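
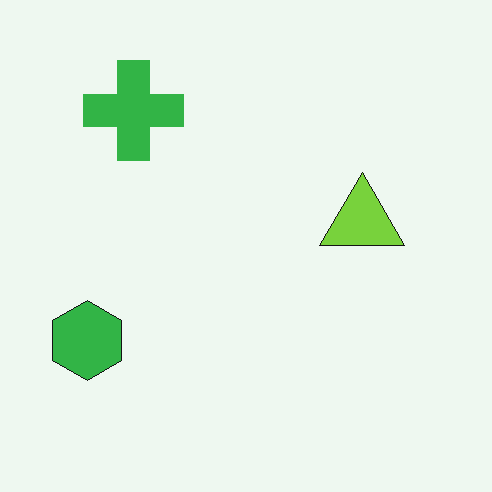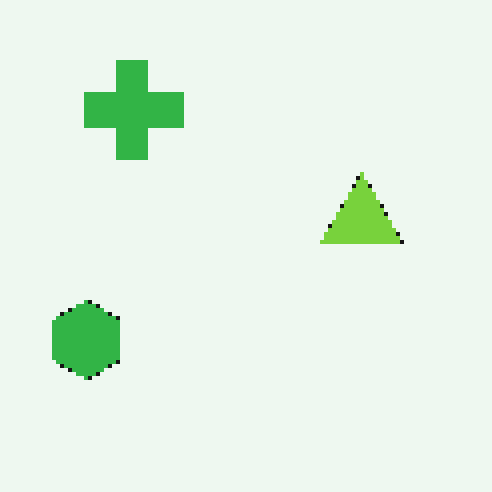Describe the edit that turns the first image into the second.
This is the original image mildly pixelated.

Shapes are reduced to large square blocks; fine edges and outlines are lost — a downscale-then-upscale (mosaic) effect.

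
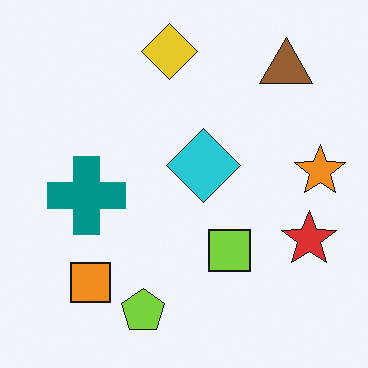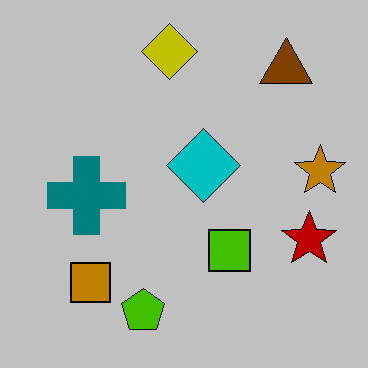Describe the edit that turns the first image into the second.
Aggressively posterized.

Each flat color has snapped to a coarser quantized level — most visibly, the near-white background has dropped to a flat grey.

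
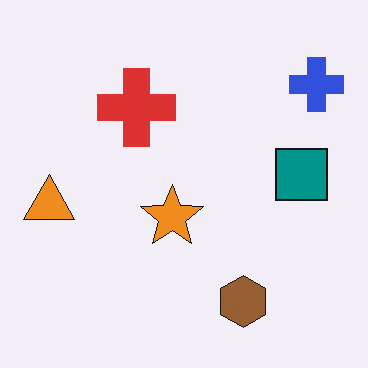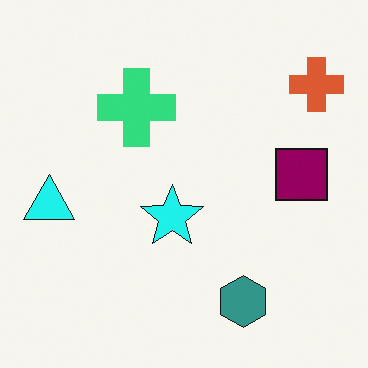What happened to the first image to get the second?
Hue-shifted noticeably.

Every shape's color has rotated by the same amount around the hue wheel — a uniform hue shift.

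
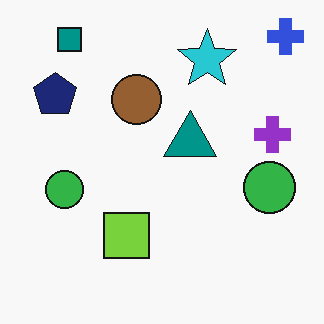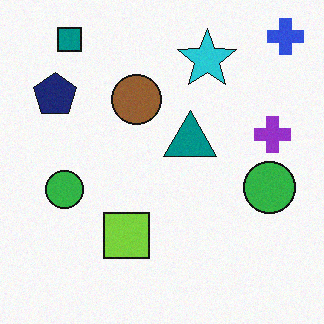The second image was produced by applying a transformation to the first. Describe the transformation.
The transformation is: degraded with a light layer of grain.

Random speckle covers the whole image, including the flat background.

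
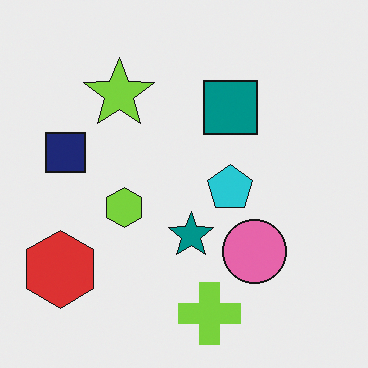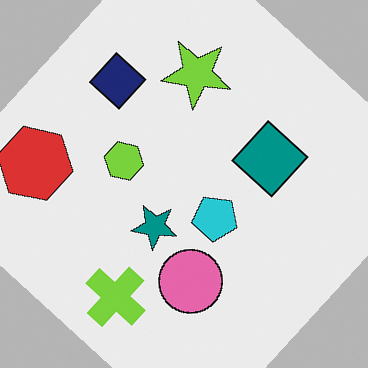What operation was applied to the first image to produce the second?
The transformation is: rotated clockwise by a large amount — several tens of degrees.

Every shape is tilted by the same angle and the image corners show triangular fill wedges — a whole-image rotation by a non-right angle.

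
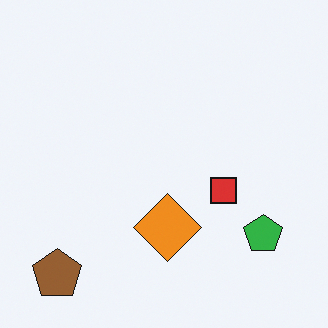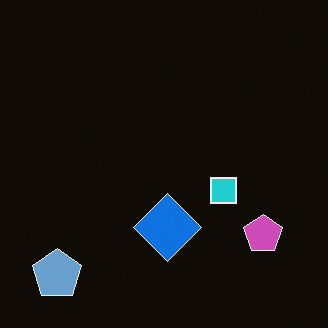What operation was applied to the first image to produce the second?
This is the original image color-inverted (negative).

The light background has become dark and every shape's color is its complement — a photographic negative.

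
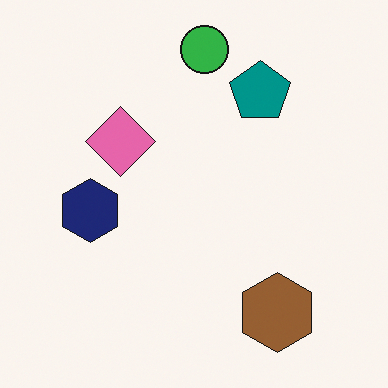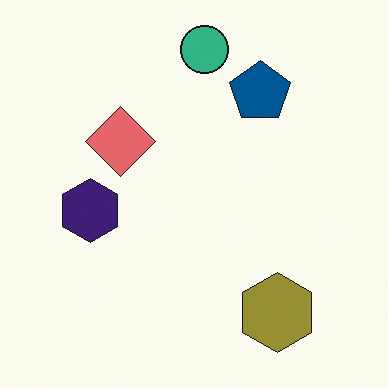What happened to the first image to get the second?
This is the original image hue-shifted by a small amount.

Every shape's color has rotated by the same amount around the hue wheel — a uniform hue shift.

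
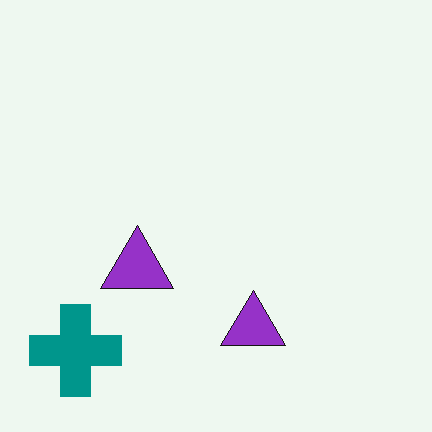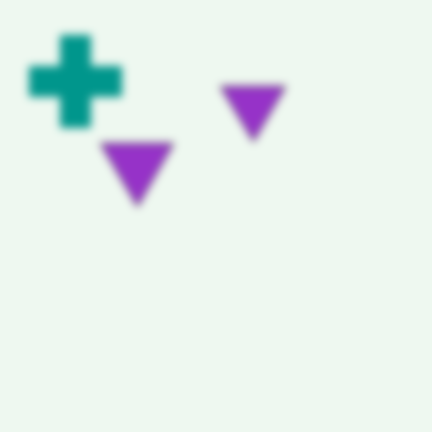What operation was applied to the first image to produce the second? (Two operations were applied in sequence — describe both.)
The transformation is: flipped vertically (top ↔ bottom), then moderately blurred.

The teal cross is in the bottom-left of the first image and the top-left of the second — shapes on opposite sides of the horizontal midline have swapped in a mirror flip. Shape edges and outlines are uniformly softened across the whole image.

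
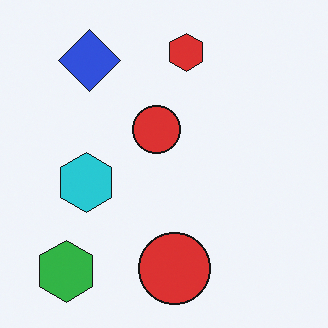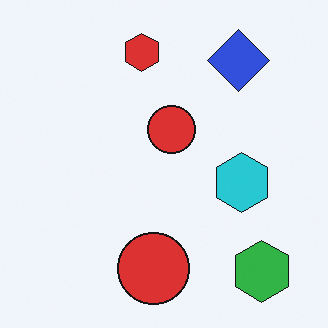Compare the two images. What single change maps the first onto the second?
Flipped horizontally (left ↔ right).

The green hexagon is in the bottom-left of the first image and the bottom-right of the second — shapes on opposite sides of the vertical midline have swapped in a mirror flip.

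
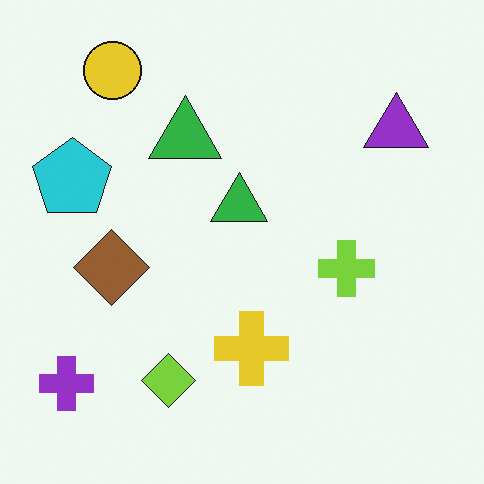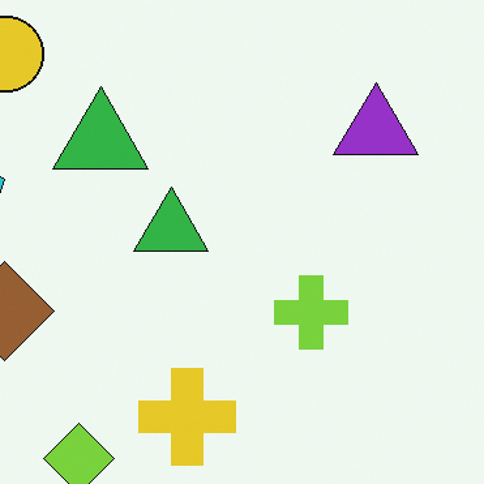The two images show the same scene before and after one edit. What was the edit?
The image was cropped slightly and scaled back up.

The visible shapes are larger and the field of view is narrower; shapes near the original edges may be partly or wholly outside the frame — a crop-and-rescale.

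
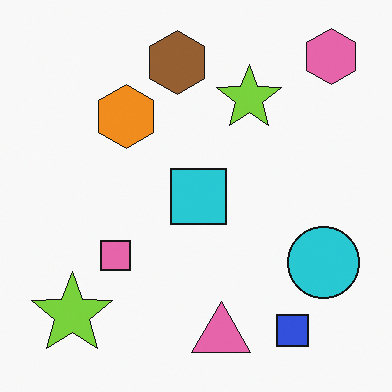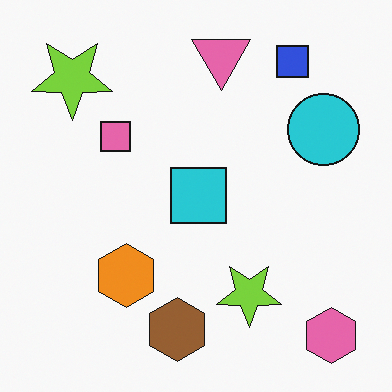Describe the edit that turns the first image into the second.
The second image is the first flipped vertically (top ↔ bottom).

The pink hexagon is in the top-right of the first image and the bottom-right of the second — shapes on opposite sides of the horizontal midline have swapped in a mirror flip.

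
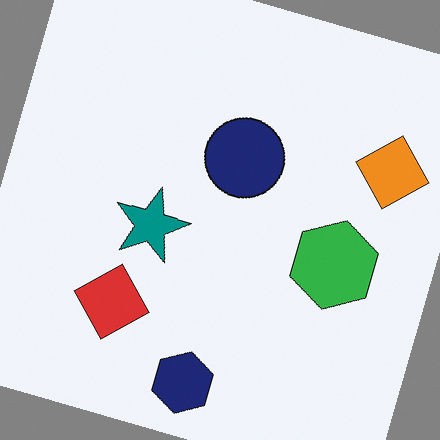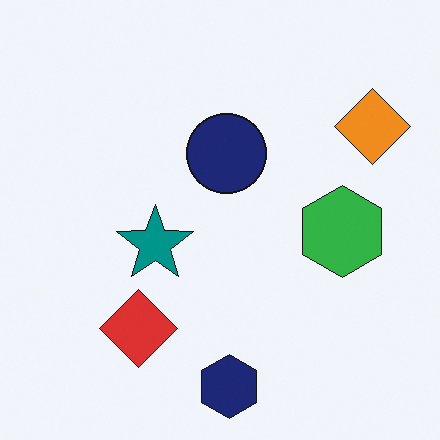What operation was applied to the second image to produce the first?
Rotated clockwise by a moderate amount.

Every shape is tilted by the same angle and the image corners show triangular fill wedges — a whole-image rotation by a non-right angle.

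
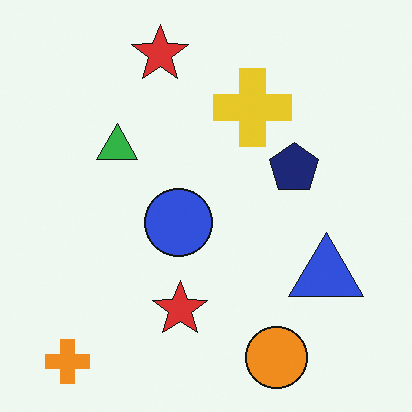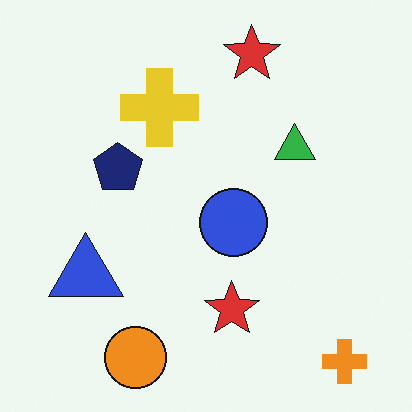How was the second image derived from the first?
The image was flipped horizontally (left ↔ right).

The orange cross is in the bottom-left of the first image and the bottom-right of the second — shapes on opposite sides of the vertical midline have swapped in a mirror flip.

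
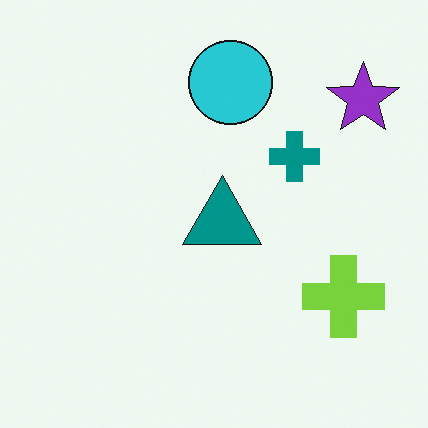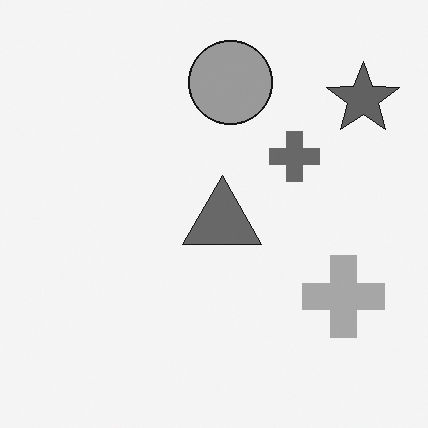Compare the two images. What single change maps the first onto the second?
It was converted to grayscale.

All color is removed — every shape is now a shade of grey.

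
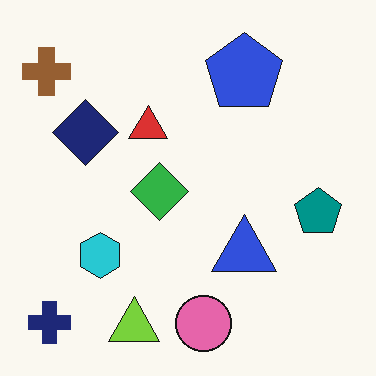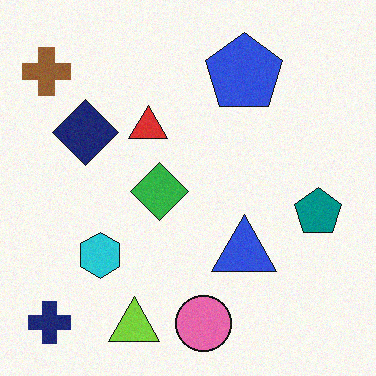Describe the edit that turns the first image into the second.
The transformation is: degraded with a light layer of grain.

Random speckle covers the whole image, including the flat background.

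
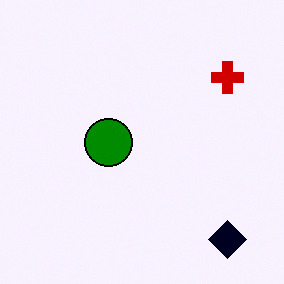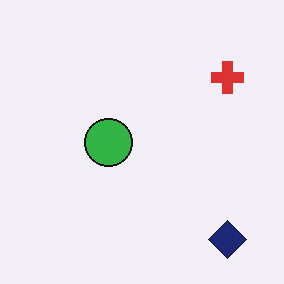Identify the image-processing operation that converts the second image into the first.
This is the original image boosted in contrast.

Tones are pushed away from mid-grey across the whole image — a global contrast change.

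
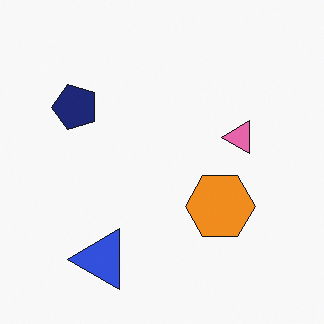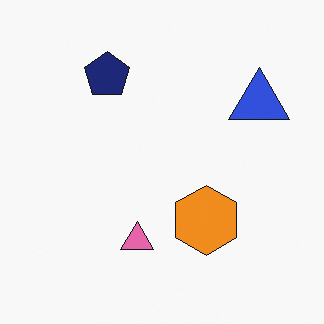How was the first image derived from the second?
This is the original image transposed (reflected across the top-left ↔ bottom-right diagonal).

Shapes have swapped their row and column positions — what was in the top-right is now in the bottom-left — a diagonal reflection.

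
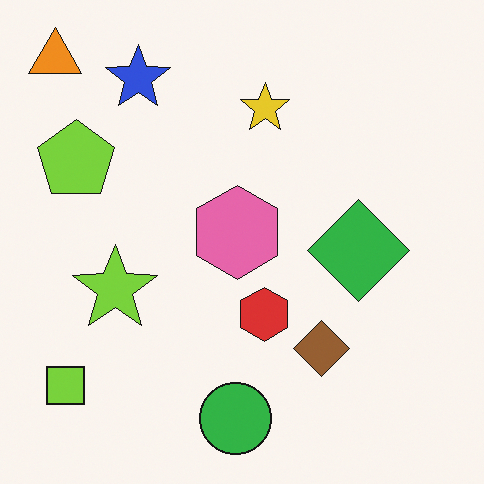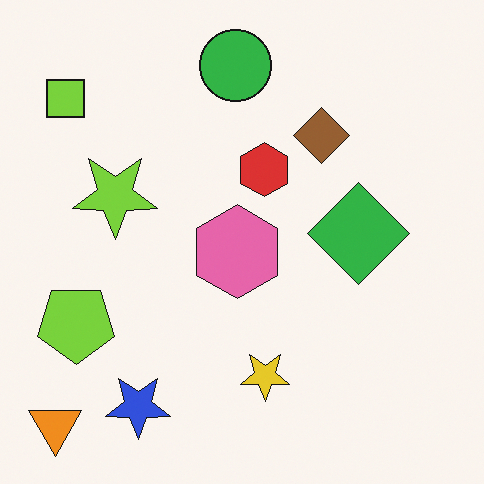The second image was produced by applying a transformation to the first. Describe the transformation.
This is the original image flipped vertically (top ↔ bottom).

The orange triangle is in the top-left of the first image and the bottom-left of the second — shapes on opposite sides of the horizontal midline have swapped in a mirror flip.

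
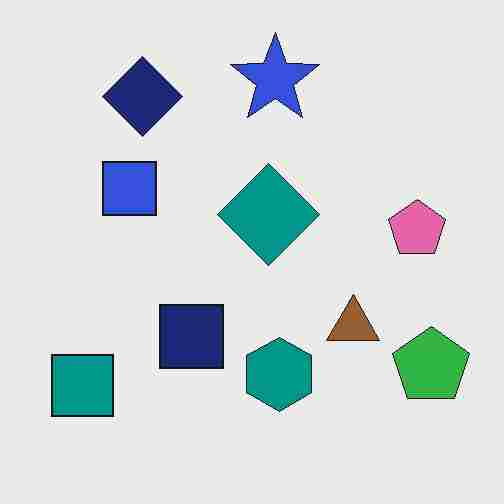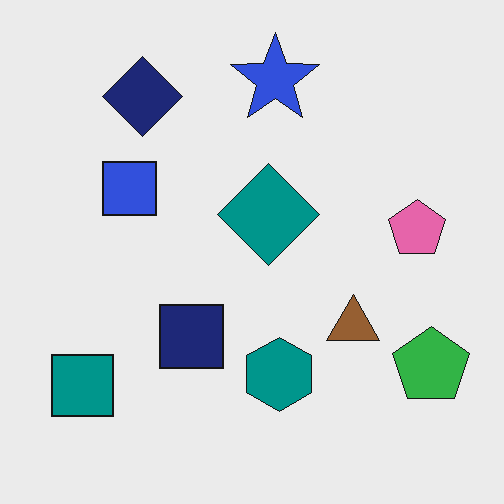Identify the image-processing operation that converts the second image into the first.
The first image is the second heavily JPEG-compressed with obvious blocking artifacts.

Blocky 8×8 compression artifacts appear around shape edges and the flat background shows ringing — characteristic JPEG degradation.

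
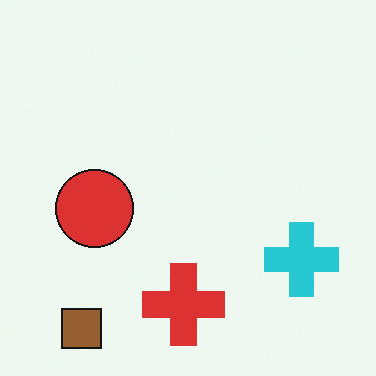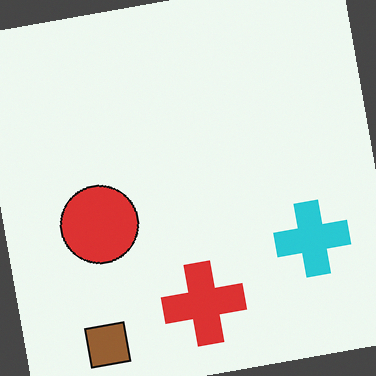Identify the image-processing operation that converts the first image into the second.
This is the original image rotated counter-clockwise by a small amount.

Every shape is tilted by the same angle and the image corners show triangular fill wedges — a whole-image rotation by a non-right angle.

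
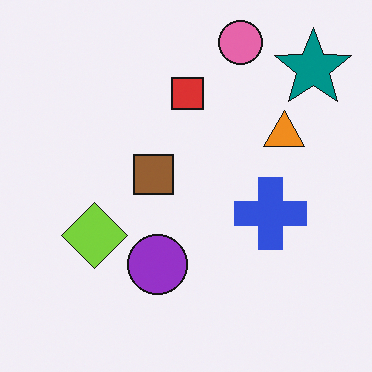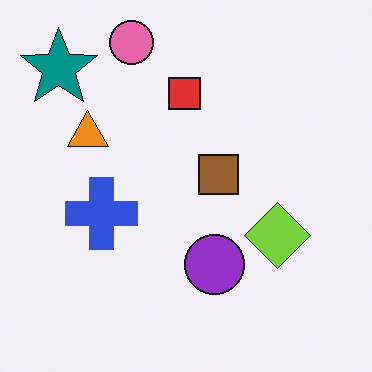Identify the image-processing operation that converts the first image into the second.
It was flipped horizontally (left ↔ right).

The teal star is in the top-right of the first image and the top-left of the second — shapes on opposite sides of the vertical midline have swapped in a mirror flip.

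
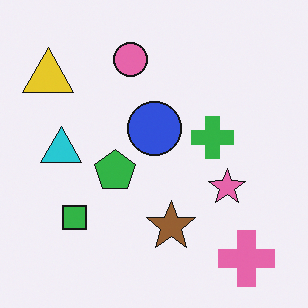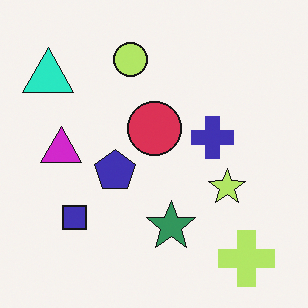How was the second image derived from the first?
The second image is the first hue-shifted noticeably.

Every shape's color has rotated by the same amount around the hue wheel — a uniform hue shift.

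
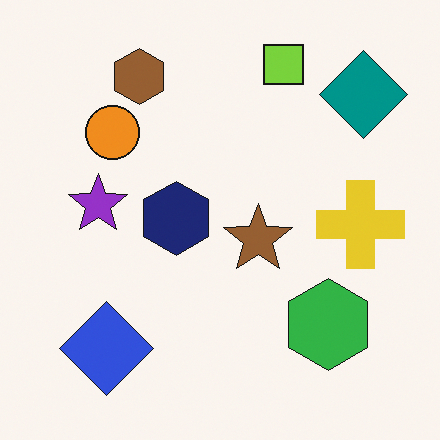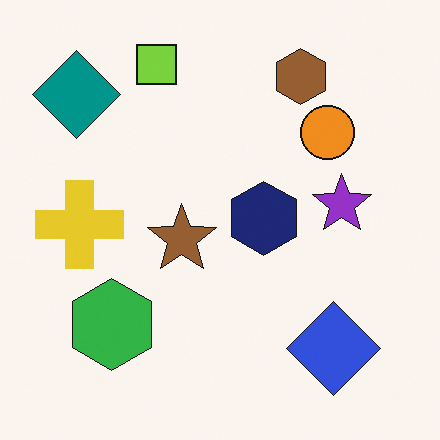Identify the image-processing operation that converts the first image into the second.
The second image is the first flipped horizontally (left ↔ right).

The teal diamond is in the top-right of the first image and the top-left of the second — shapes on opposite sides of the vertical midline have swapped in a mirror flip.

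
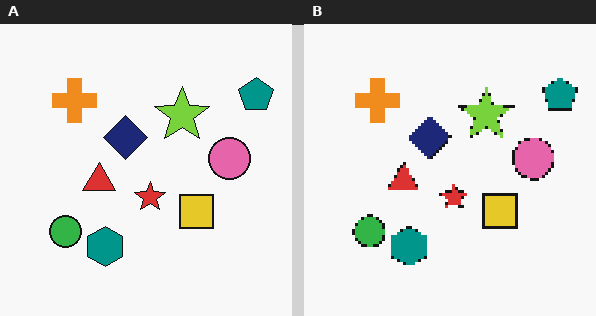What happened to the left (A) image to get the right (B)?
It was mildly pixelated.

Shapes are reduced to large square blocks; fine edges and outlines are lost — a downscale-then-upscale (mosaic) effect.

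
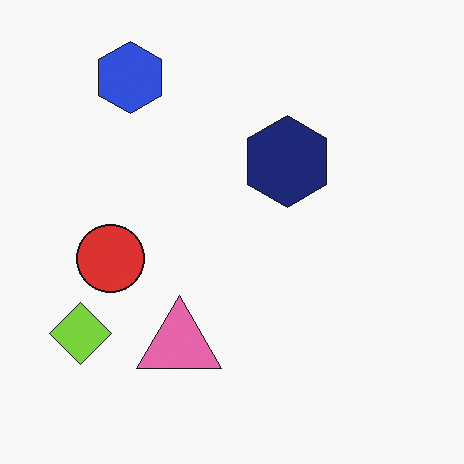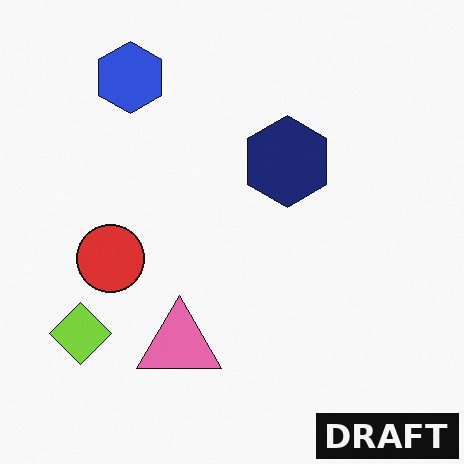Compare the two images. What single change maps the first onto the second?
The image was watermarked with the text "DRAFT" in the lower-right corner.

A dark label reading "DRAFT" appears in the lower-right corner.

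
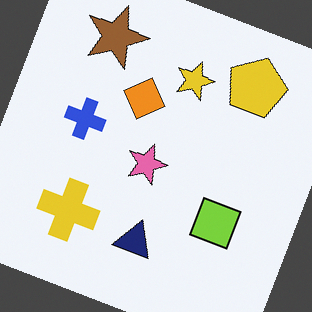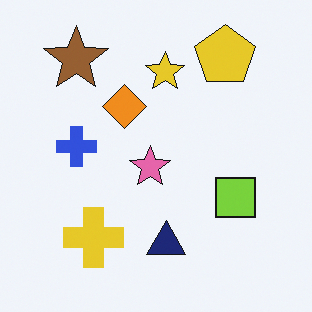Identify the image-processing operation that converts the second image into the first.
The transformation is: rotated clockwise by a clearly visible amount.

Every shape is tilted by the same angle and the image corners show triangular fill wedges — a whole-image rotation by a non-right angle.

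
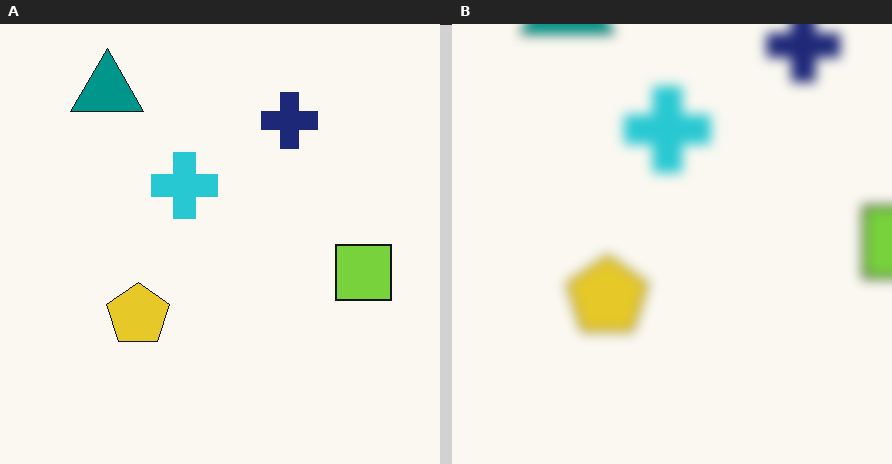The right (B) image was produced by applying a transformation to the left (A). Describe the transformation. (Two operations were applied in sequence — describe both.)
The transformation is: noticeably gaussian-blurred, then cropped to a modestly smaller region and rescaled.

Shape edges and outlines are uniformly softened across the whole image. The visible shapes are larger and the field of view is narrower; shapes near the original edges may be partly or wholly outside the frame — a crop-and-rescale.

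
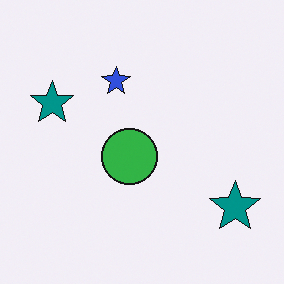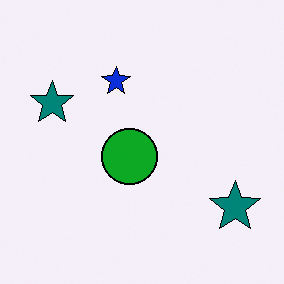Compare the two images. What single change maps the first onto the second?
The second image is the first given slightly increased contrast.

Tones are pushed away from mid-grey across the whole image — a global contrast change.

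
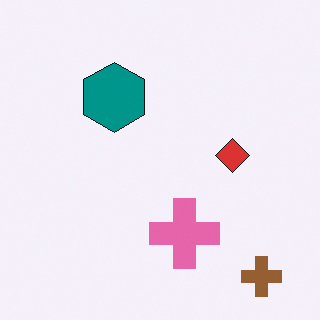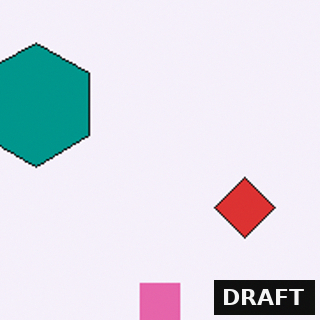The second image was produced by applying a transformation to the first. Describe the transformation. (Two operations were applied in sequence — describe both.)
The transformation is: cropped tightly and scaled back up, then watermarked with the text "DRAFT" in the lower-right corner.

The visible shapes are larger and the field of view is narrower; shapes near the original edges may be partly or wholly outside the frame — a crop-and-rescale. A dark label reading "DRAFT" appears in the lower-right corner.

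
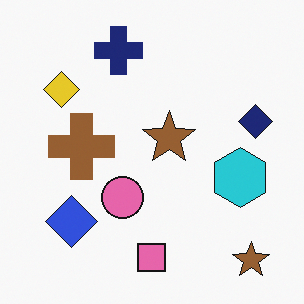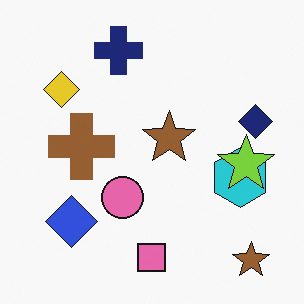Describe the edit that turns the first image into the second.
It was overlaid with an additional lime star.

A lime star appears in the second image that is absent from the first.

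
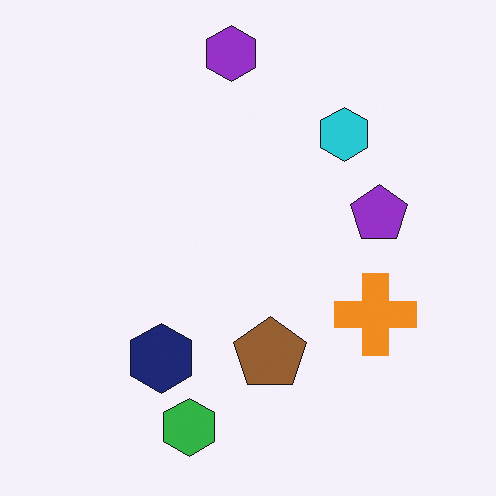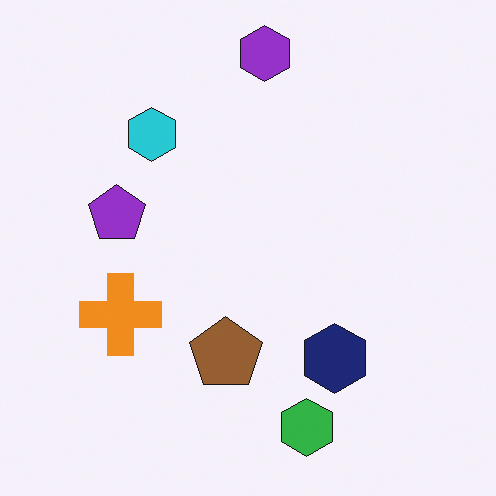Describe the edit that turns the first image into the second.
Flipped horizontally (left ↔ right).

The purple pentagon is in the right of the first image and the left of the second — shapes on opposite sides of the vertical midline have swapped in a mirror flip.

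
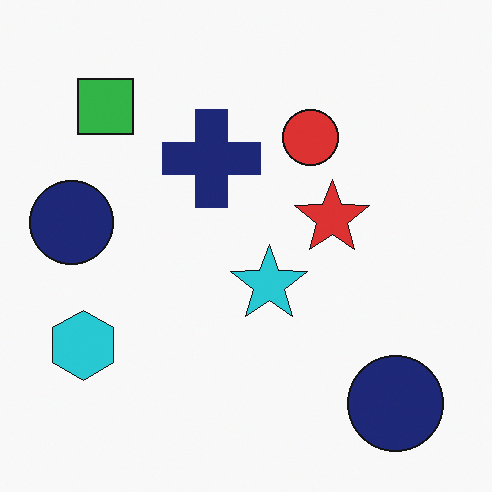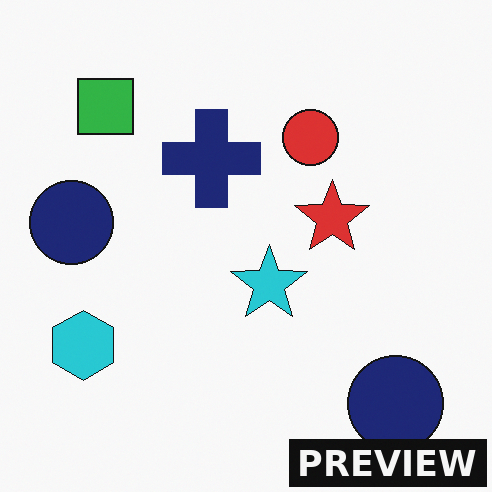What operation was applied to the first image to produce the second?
Watermarked with the text "PREVIEW" in the lower-right corner.

A dark label reading "PREVIEW" appears in the lower-right corner.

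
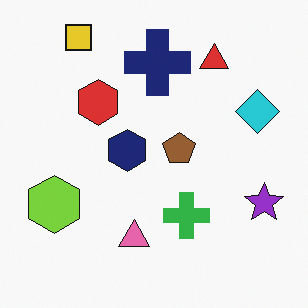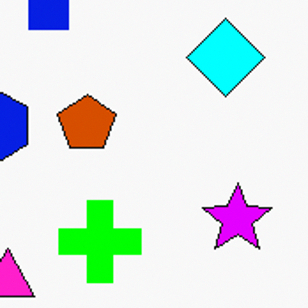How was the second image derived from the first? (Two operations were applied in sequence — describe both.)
The second image is the first made much more vivid (saturation change), then cropped tightly and scaled back up.

All colors are more vivid — a global saturation change. The visible shapes are larger and the field of view is narrower; shapes near the original edges may be partly or wholly outside the frame — a crop-and-rescale.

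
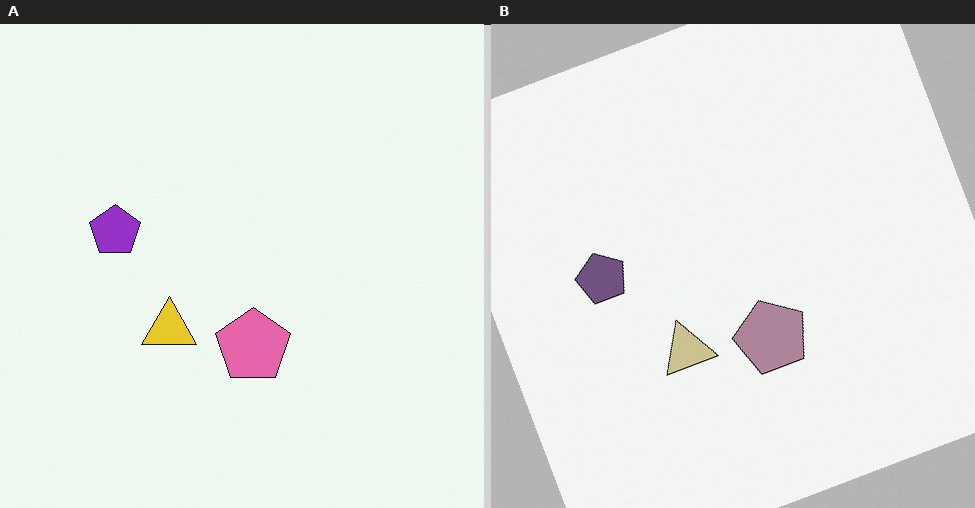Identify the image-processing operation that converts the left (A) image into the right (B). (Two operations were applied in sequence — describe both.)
This is the original image rotated counter-clockwise by a moderate amount, then heavily desaturated.

Every shape is tilted by the same angle and the image corners show triangular fill wedges — a whole-image rotation by a non-right angle. All colors are more muted and greyish — a global saturation change.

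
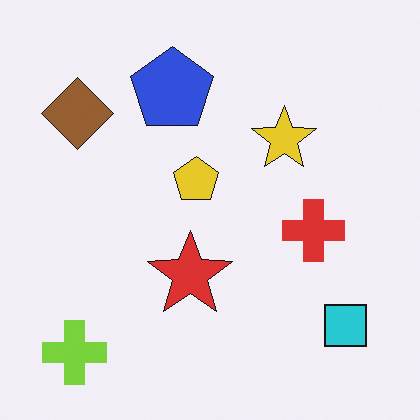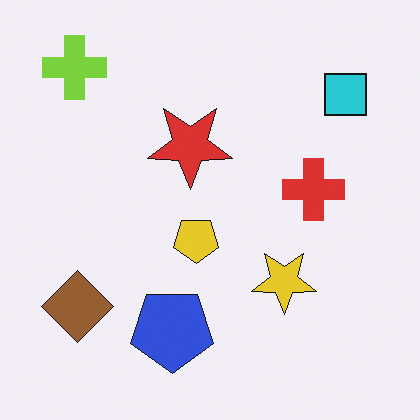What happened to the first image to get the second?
Flipped vertically (top ↔ bottom).

The lime cross is in the bottom-left of the first image and the top-left of the second — shapes on opposite sides of the horizontal midline have swapped in a mirror flip.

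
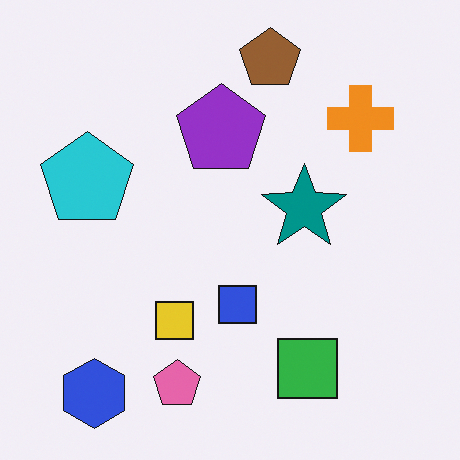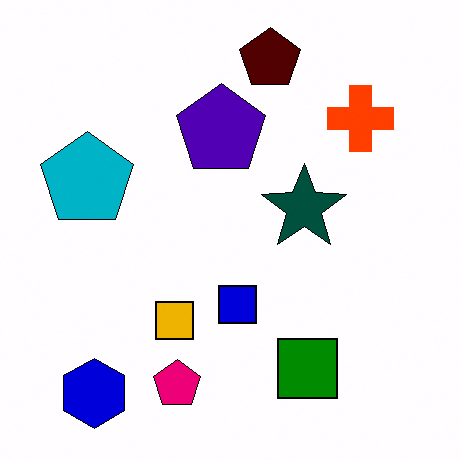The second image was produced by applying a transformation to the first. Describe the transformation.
The second image is the first boosted in contrast.

Tones are pushed away from mid-grey across the whole image — a global contrast change.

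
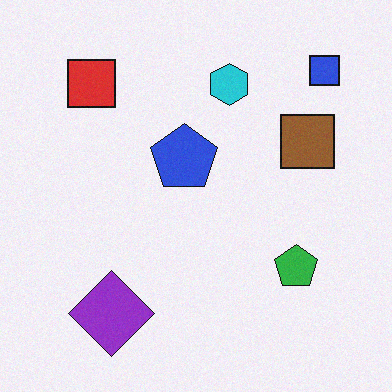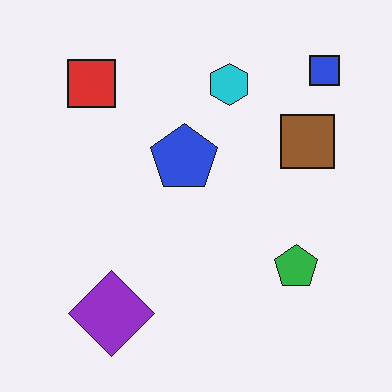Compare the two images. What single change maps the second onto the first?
This is the original image degraded with light additive noise.

Random speckle covers the whole image, including the flat background.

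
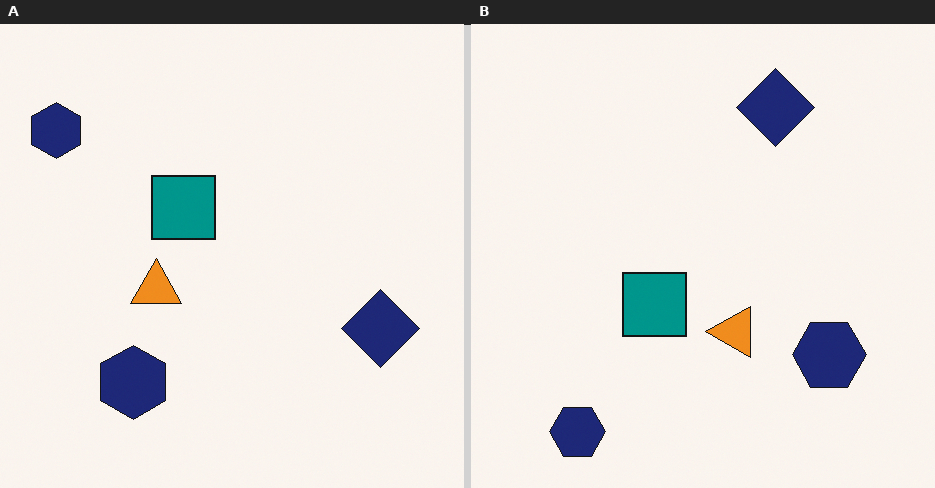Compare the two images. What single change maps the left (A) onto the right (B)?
The image was rotated 90° counter-clockwise.

The navy diamond sits in the right of the left (A) image and the top of the right (B) — consistent with a whole-image 90° counter-clockwise rotation.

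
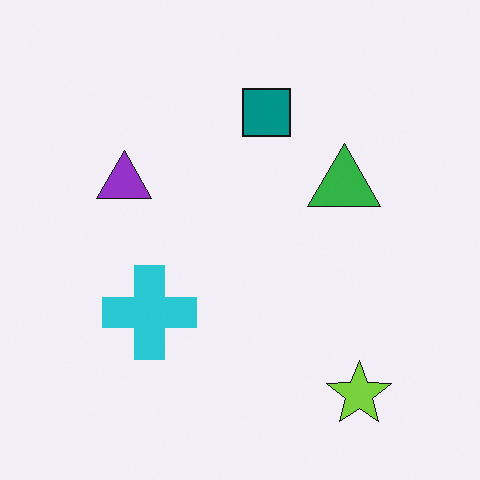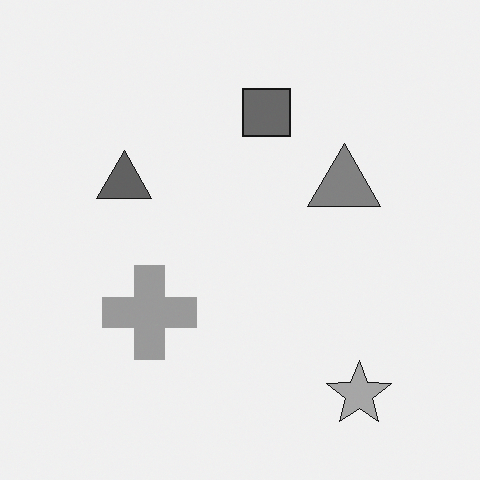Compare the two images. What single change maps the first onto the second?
This is the original image converted to grayscale.

All color is removed — every shape is now a shade of grey.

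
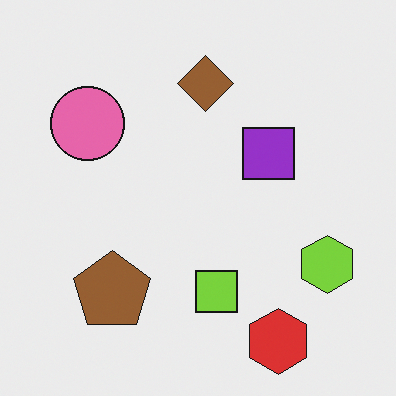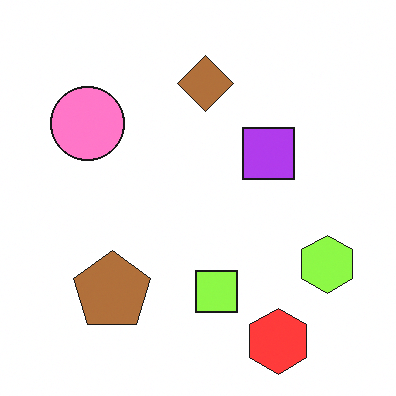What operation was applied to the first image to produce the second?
Slightly brightened.

Every pixel — background and shapes alike — is uniformly brightened.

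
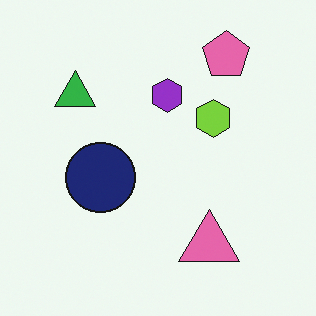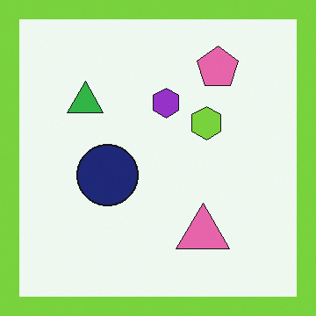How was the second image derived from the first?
The image was framed with a lime border.

A solid lime frame runs around the edge of the second image, with the content slightly shrunk inside it.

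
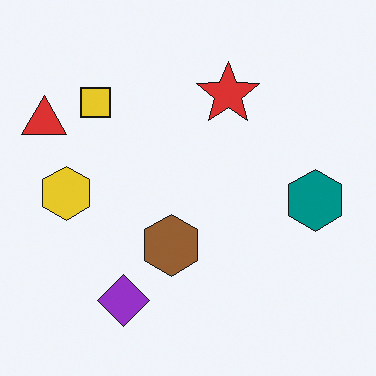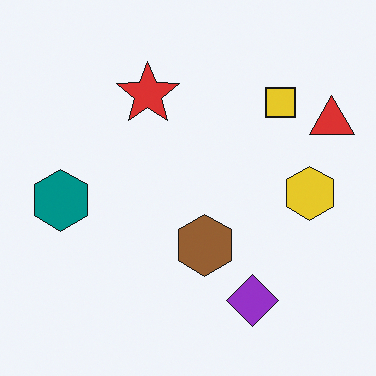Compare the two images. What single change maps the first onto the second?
The second image is the first flipped horizontally (left ↔ right).

The red triangle is in the top-left of the first image and the top-right of the second — shapes on opposite sides of the vertical midline have swapped in a mirror flip.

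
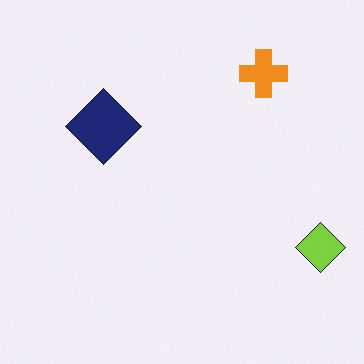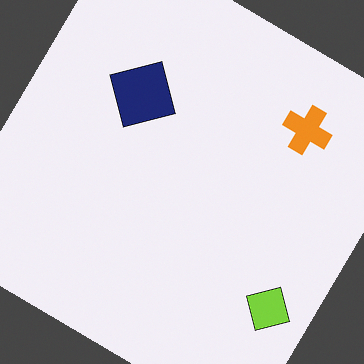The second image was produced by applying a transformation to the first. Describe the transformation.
The transformation is: rotated clockwise by a large amount — several tens of degrees.

Every shape is tilted by the same angle and the image corners show triangular fill wedges — a whole-image rotation by a non-right angle.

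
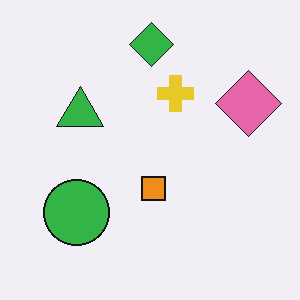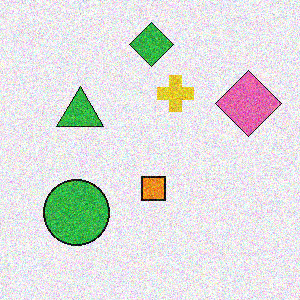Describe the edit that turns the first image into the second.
The image was degraded with moderate additive noise.

Random speckle covers the whole image, including the flat background.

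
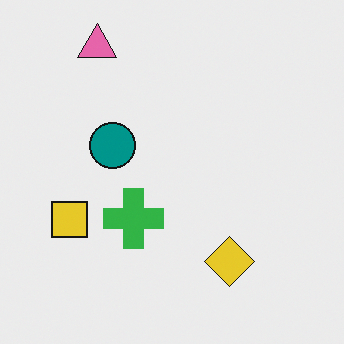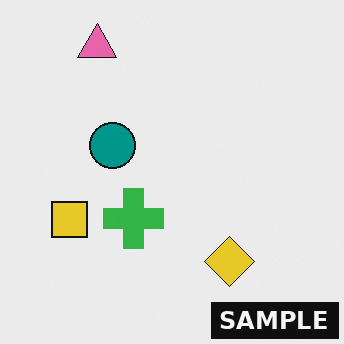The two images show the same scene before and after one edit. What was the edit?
It was watermarked with the text "SAMPLE" in the lower-right corner.

A dark label reading "SAMPLE" appears in the lower-right corner.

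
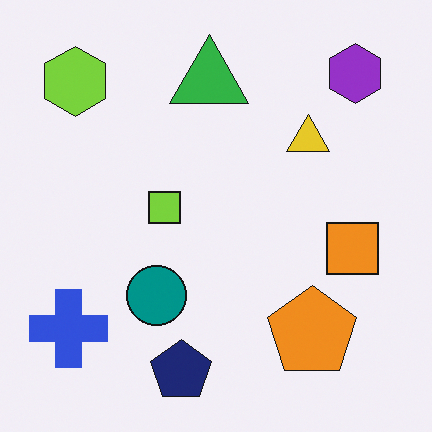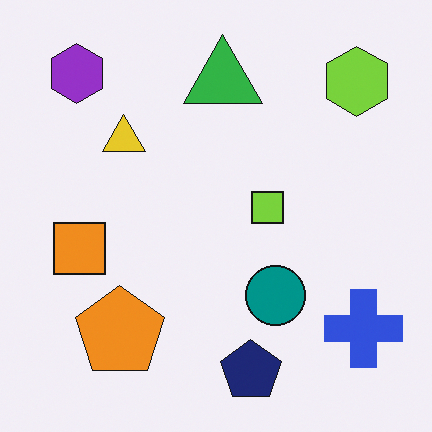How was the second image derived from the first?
The image was flipped horizontally (left ↔ right).

The blue cross is in the bottom-left of the first image and the bottom-right of the second — shapes on opposite sides of the vertical midline have swapped in a mirror flip.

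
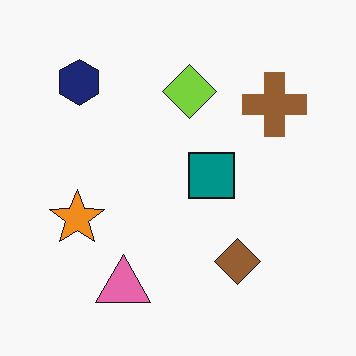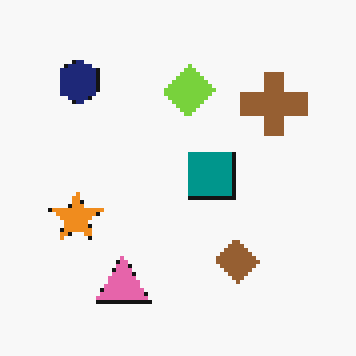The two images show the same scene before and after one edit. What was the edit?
This is the original image lightly pixelated (a mild mosaic effect).

Shapes are reduced to large square blocks; fine edges and outlines are lost — a downscale-then-upscale (mosaic) effect.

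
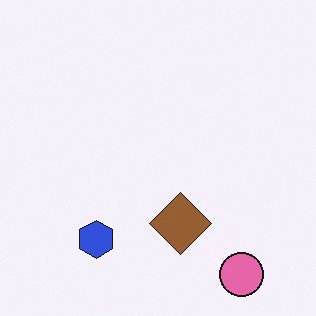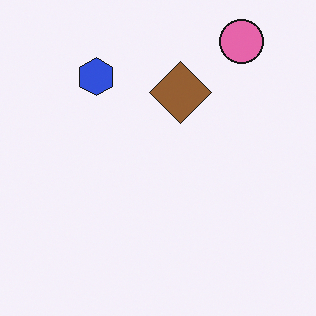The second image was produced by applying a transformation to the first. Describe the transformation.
Flipped vertically (top ↔ bottom).

The pink circle is in the bottom-right of the first image and the top-right of the second — shapes on opposite sides of the horizontal midline have swapped in a mirror flip.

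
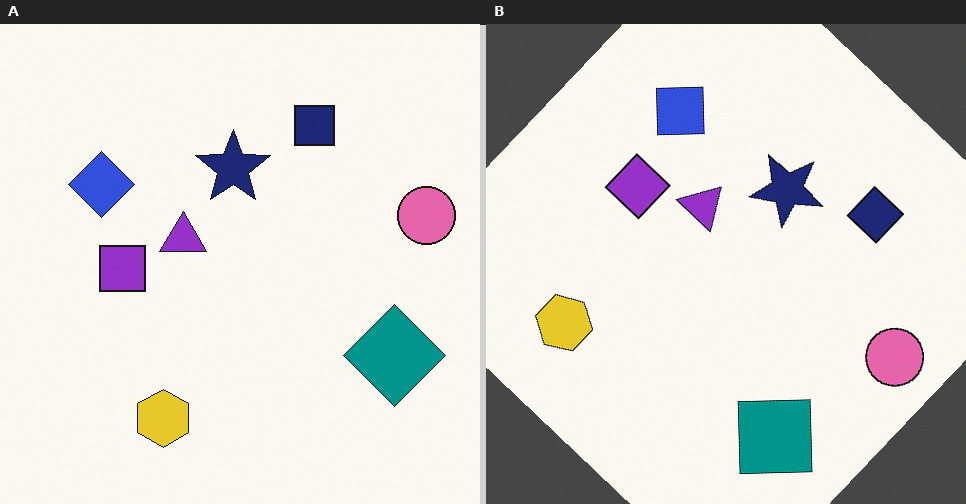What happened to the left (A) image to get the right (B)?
The right (B) image is the left (A) rotated clockwise by a large amount — several tens of degrees.

Every shape is tilted by the same angle and the image corners show triangular fill wedges — a whole-image rotation by a non-right angle.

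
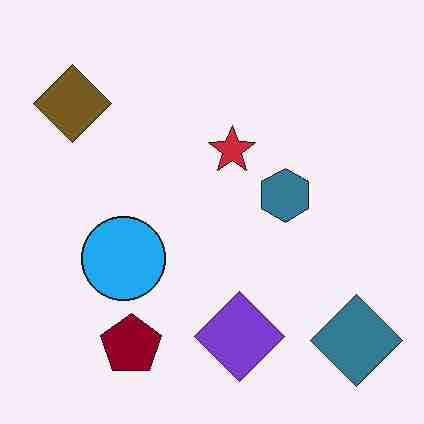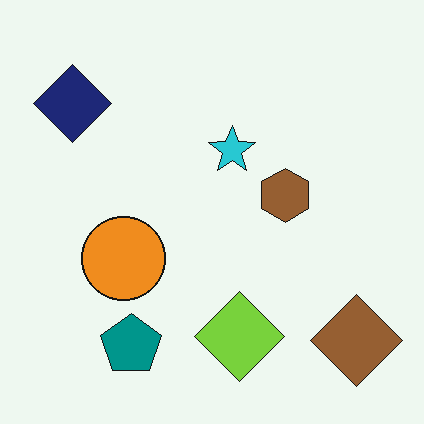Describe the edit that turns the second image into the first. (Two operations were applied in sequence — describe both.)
The image was hue-shifted by a large amount, then degraded with heavy JPEG compression.

Every shape's color has rotated by the same amount around the hue wheel — a uniform hue shift. Blocky 8×8 compression artifacts appear around shape edges and the flat background shows ringing — characteristic JPEG degradation.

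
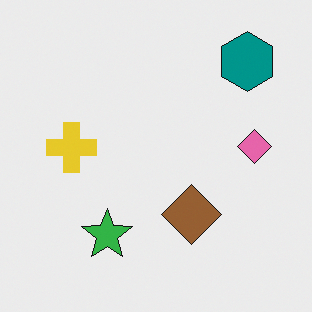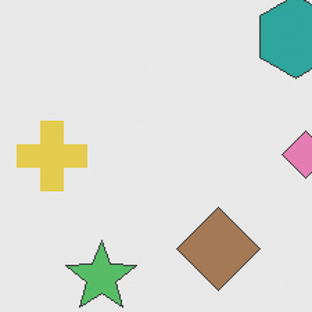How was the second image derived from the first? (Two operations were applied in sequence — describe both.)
Cropped slightly and scaled back up, then given slightly reduced contrast.

The visible shapes are larger and the field of view is narrower; shapes near the original edges may be partly or wholly outside the frame — a crop-and-rescale. Tones are pushed toward mid-grey across the whole image — a global contrast change.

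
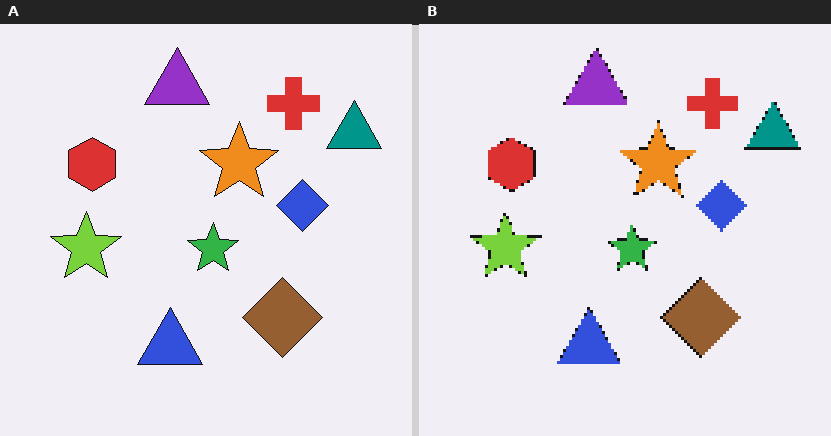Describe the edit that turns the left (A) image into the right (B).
The image was mildly pixelated.

Shapes are reduced to large square blocks; fine edges and outlines are lost — a downscale-then-upscale (mosaic) effect.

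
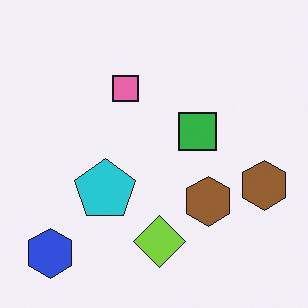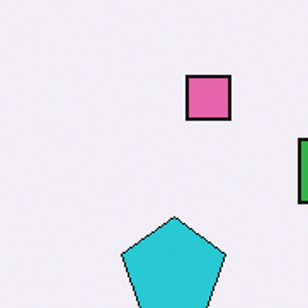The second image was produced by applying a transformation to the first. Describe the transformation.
This is the original image cropped tightly and scaled back up.

The visible shapes are larger and the field of view is narrower; shapes near the original edges may be partly or wholly outside the frame — a crop-and-rescale.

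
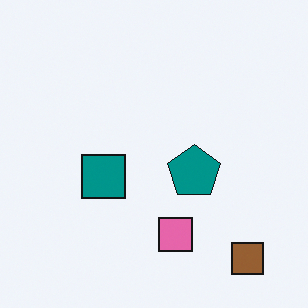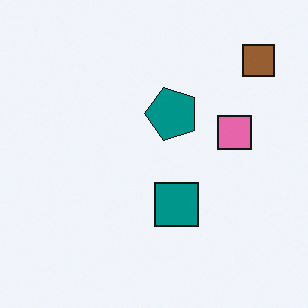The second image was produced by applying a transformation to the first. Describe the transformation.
It was rotated 90° counter-clockwise.

The brown square sits in the bottom-right of the first image and the top-right of the second — consistent with a whole-image 90° counter-clockwise rotation.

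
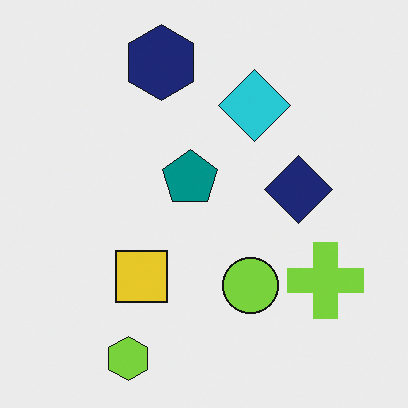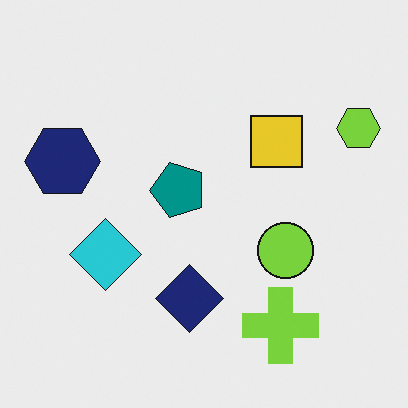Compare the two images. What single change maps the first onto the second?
The transformation is: transposed (reflected across the top-left ↔ bottom-right diagonal).

Shapes have swapped their row and column positions — what was in the top-right is now in the bottom-left — a diagonal reflection.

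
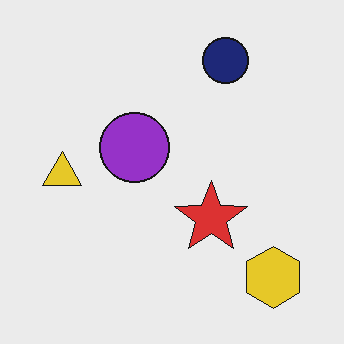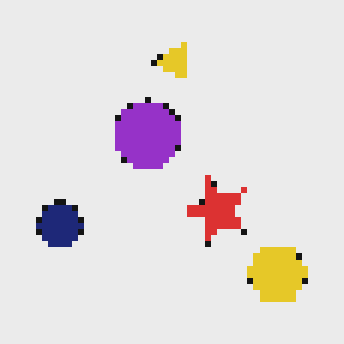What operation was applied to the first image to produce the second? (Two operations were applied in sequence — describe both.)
It was moderately pixelated, then transposed (reflected across the top-left ↔ bottom-right diagonal).

Shapes are reduced to large square blocks; fine edges and outlines are lost — a downscale-then-upscale (mosaic) effect. Shapes have swapped their row and column positions — what was in the top-right is now in the bottom-left — a diagonal reflection.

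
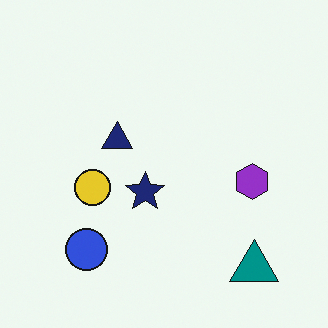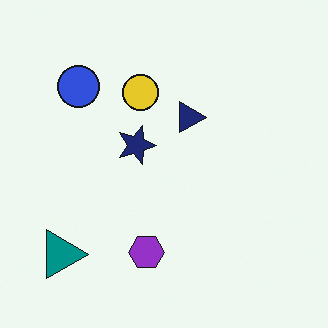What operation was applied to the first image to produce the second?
The second image is the first rotated 90° clockwise.

The teal triangle sits in the bottom-right of the first image and the bottom-left of the second — consistent with a whole-image 90° clockwise rotation.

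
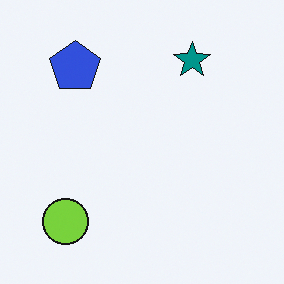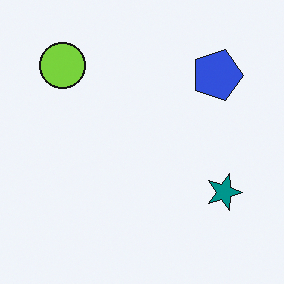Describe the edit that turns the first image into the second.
The image was rotated 90° clockwise.

The lime circle sits in the bottom-left of the first image and the top-left of the second — consistent with a whole-image 90° clockwise rotation.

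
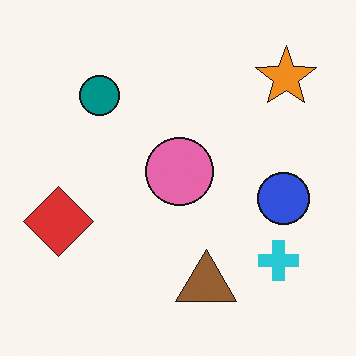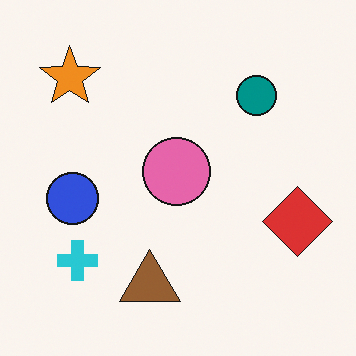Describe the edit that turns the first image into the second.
The second image is the first flipped horizontally (left ↔ right).

The red diamond is in the left of the first image and the right of the second — shapes on opposite sides of the vertical midline have swapped in a mirror flip.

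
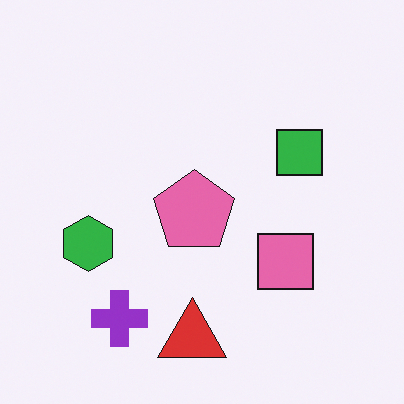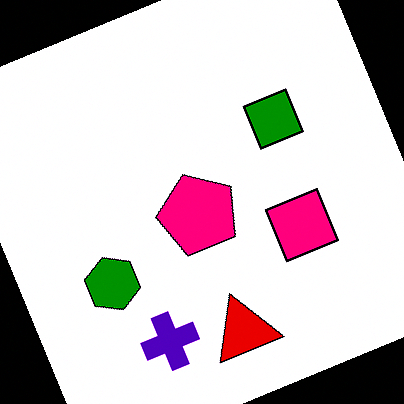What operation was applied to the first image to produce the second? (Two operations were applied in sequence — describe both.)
Rotated counter-clockwise by a moderate amount, then given much higher contrast.

Every shape is tilted by the same angle and the image corners show triangular fill wedges — a whole-image rotation by a non-right angle. Tones are pushed away from mid-grey across the whole image — a global contrast change.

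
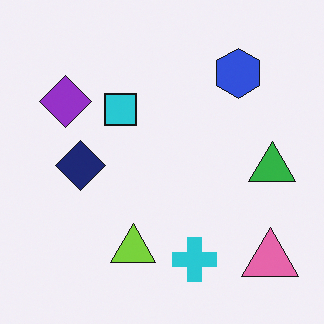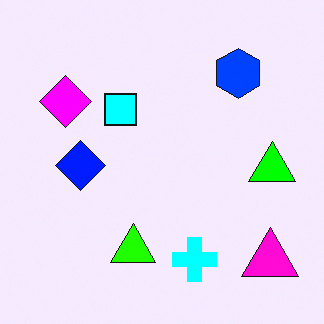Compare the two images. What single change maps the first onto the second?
It was heavily oversaturated.

All colors are more vivid — a global saturation change.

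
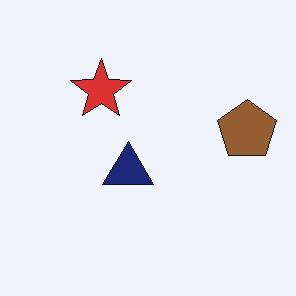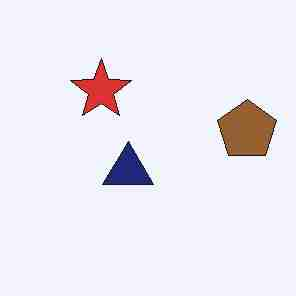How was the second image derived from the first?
Degraded with heavy JPEG compression.

Blocky 8×8 compression artifacts appear around shape edges and the flat background shows ringing — characteristic JPEG degradation.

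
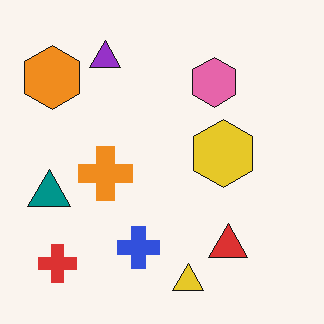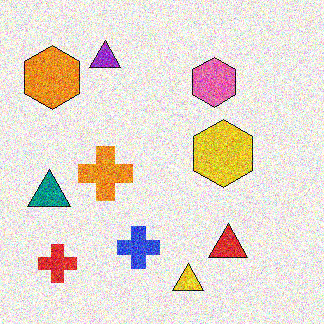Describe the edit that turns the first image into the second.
It was degraded with heavy additive noise.

Random speckle covers the whole image, including the flat background.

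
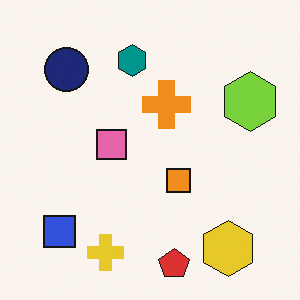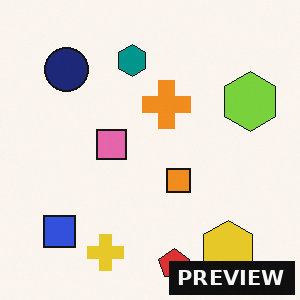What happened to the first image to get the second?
It was watermarked with the text "PREVIEW" in the lower-right corner.

A dark label reading "PREVIEW" appears in the lower-right corner.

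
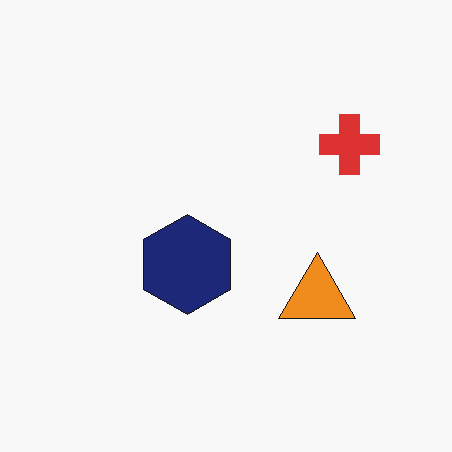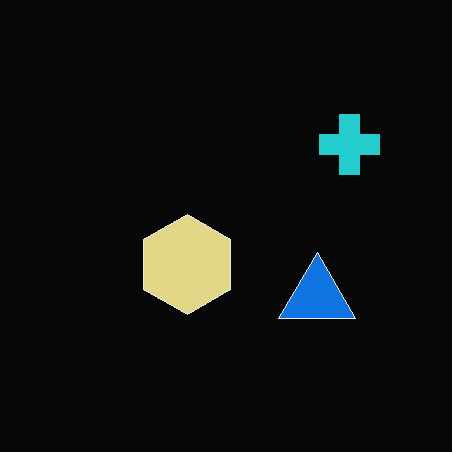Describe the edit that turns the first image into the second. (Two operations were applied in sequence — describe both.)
The second image is the first color-inverted (negative), then given moderate JPEG compression.

The light background has become dark and every shape's color is its complement — a photographic negative. Blocky 8×8 compression artifacts appear around shape edges and the flat background shows ringing — characteristic JPEG degradation.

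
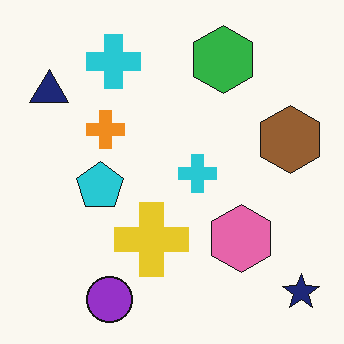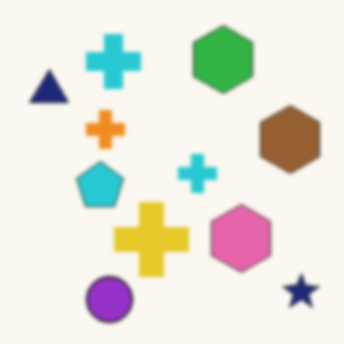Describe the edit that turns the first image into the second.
The second image is the first slightly softened.

Shape edges and outlines are uniformly softened across the whole image.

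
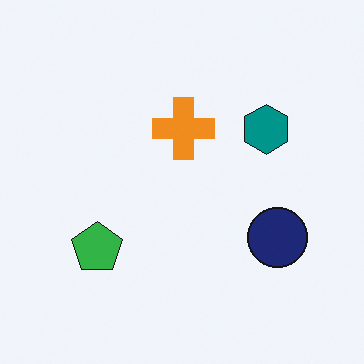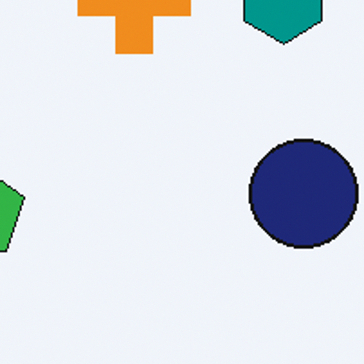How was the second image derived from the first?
This is the original image cropped tightly and scaled back up.

The visible shapes are larger and the field of view is narrower; shapes near the original edges may be partly or wholly outside the frame — a crop-and-rescale.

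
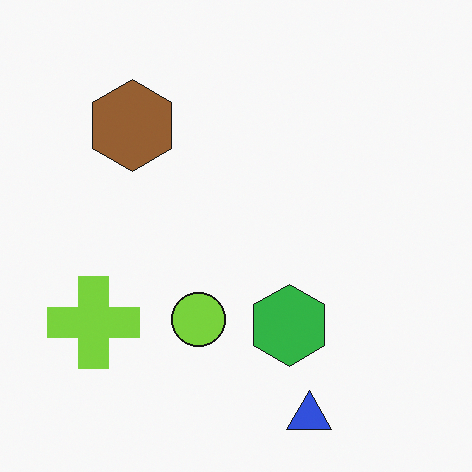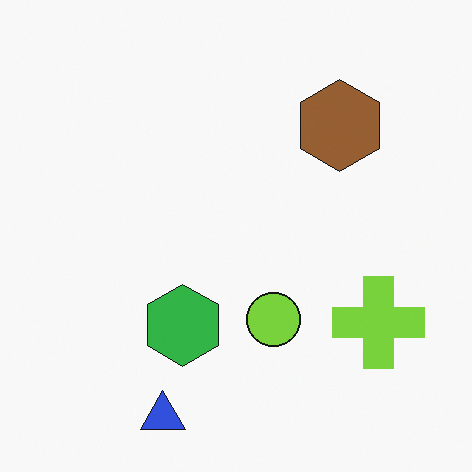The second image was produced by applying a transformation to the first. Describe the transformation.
This is the original image flipped horizontally (left ↔ right).

The lime cross is in the bottom-left of the first image and the bottom-right of the second — shapes on opposite sides of the vertical midline have swapped in a mirror flip.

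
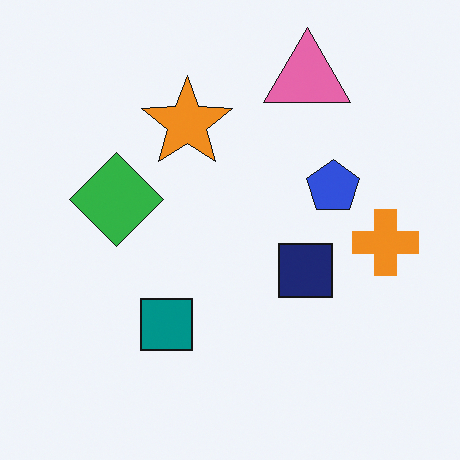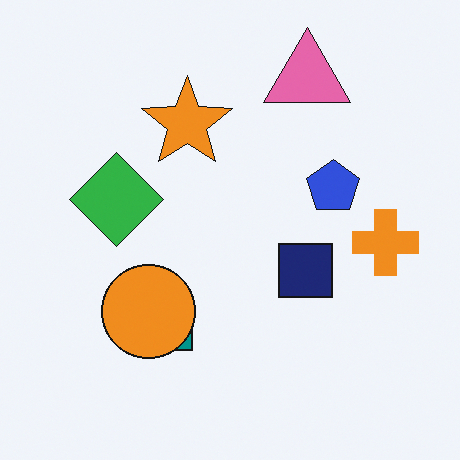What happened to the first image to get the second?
Overlaid with an additional orange circle.

An orange circle appears in the second image that is absent from the first.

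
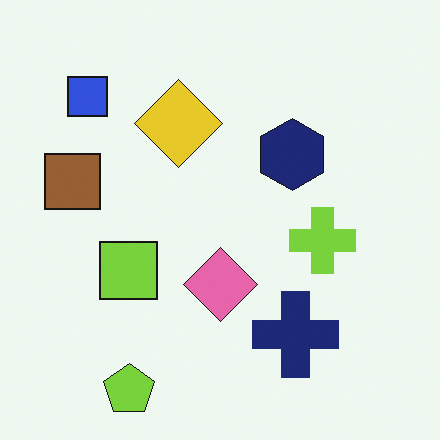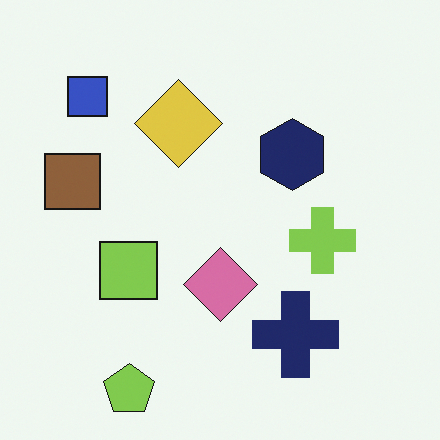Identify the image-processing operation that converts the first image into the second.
It was slightly desaturated.

All colors are more muted and greyish — a global saturation change.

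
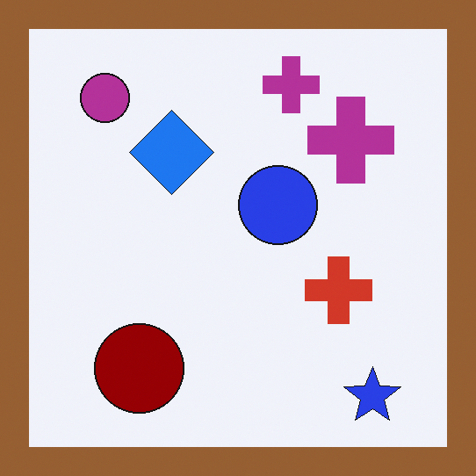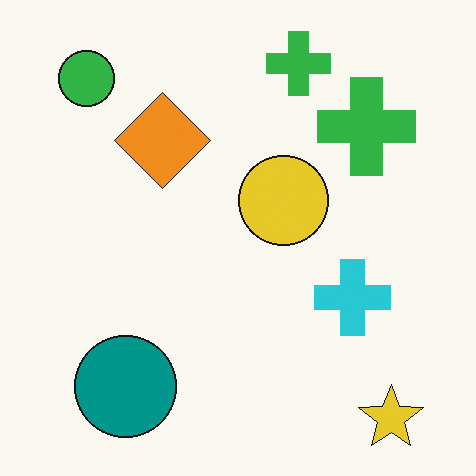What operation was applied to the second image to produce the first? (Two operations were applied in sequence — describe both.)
The transformation is: hue-shifted through roughly half the color wheel, then framed with a brown border.

Every shape's color has rotated by the same amount around the hue wheel — a uniform hue shift. A solid brown frame runs around the edge of the first image, with the content slightly shrunk inside it.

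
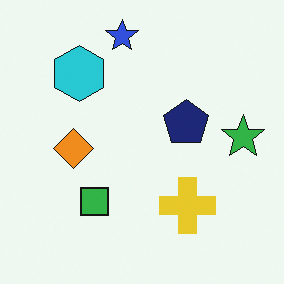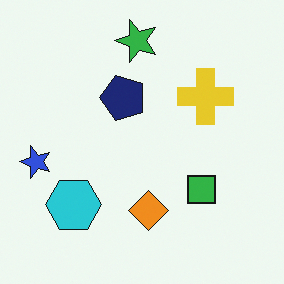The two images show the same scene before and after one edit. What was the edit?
The second image is the first rotated 90° counter-clockwise.

The blue star sits in the top of the first image and the left of the second — consistent with a whole-image 90° counter-clockwise rotation.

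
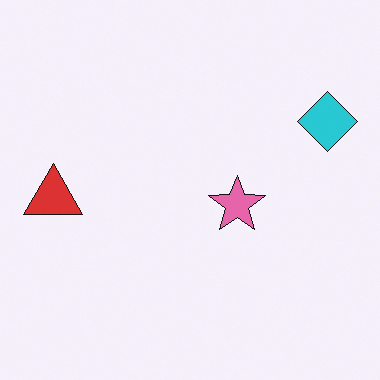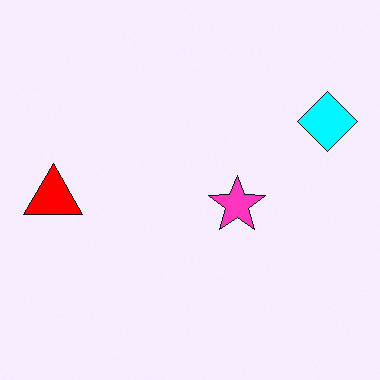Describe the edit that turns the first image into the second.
It was made much more vivid (saturation change).

All colors are more vivid — a global saturation change.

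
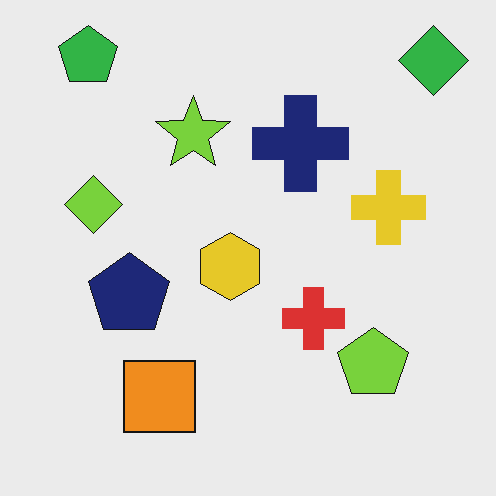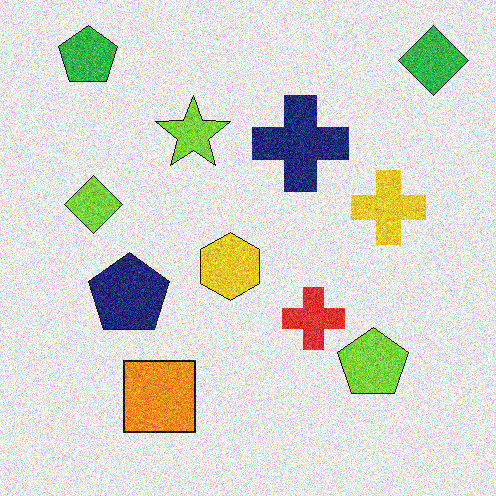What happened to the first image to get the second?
The second image is the first degraded with a thick layer of grain.

Random speckle covers the whole image, including the flat background.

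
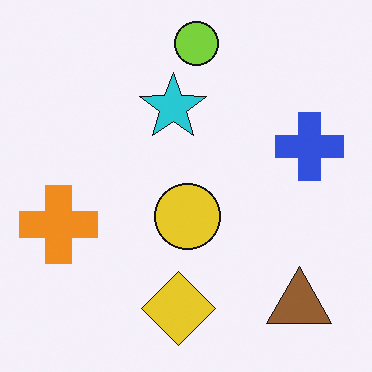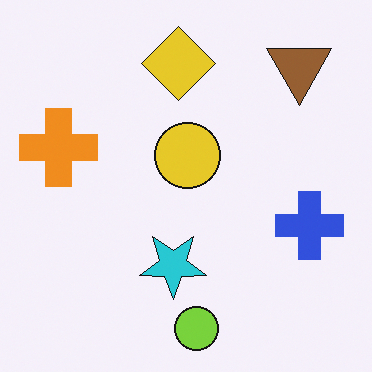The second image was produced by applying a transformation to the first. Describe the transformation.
The second image is the first flipped vertically (top ↔ bottom).

The lime circle is in the top of the first image and the bottom of the second — shapes on opposite sides of the horizontal midline have swapped in a mirror flip.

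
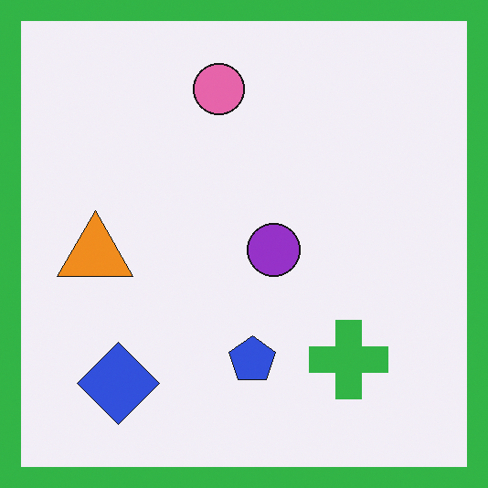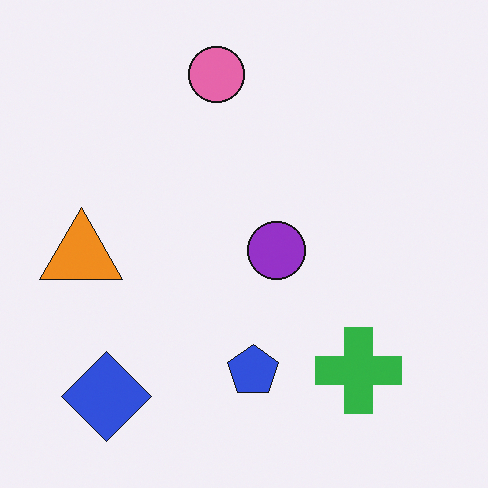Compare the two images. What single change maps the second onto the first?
Framed with a green border.

A solid green frame runs around the edge of the first image, with the content slightly shrunk inside it.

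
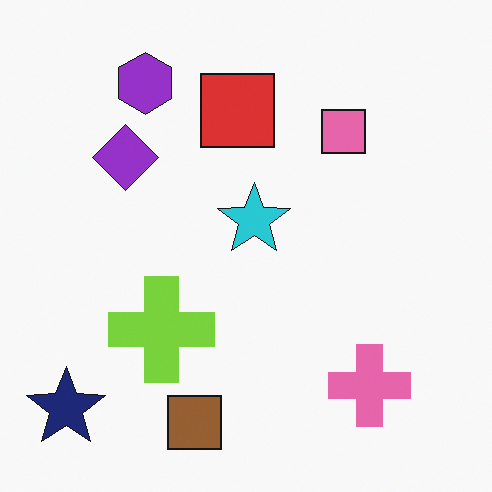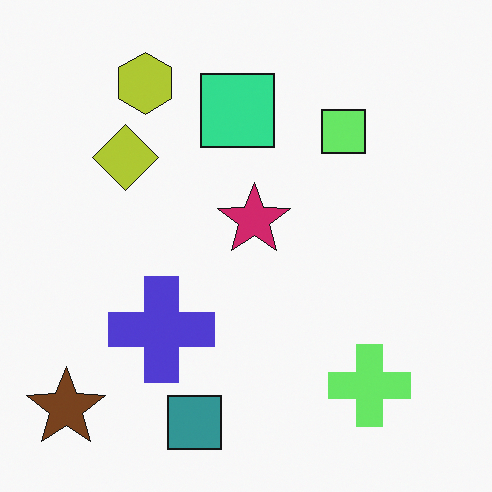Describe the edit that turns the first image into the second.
This is the original image hue-shifted noticeably.

Every shape's color has rotated by the same amount around the hue wheel — a uniform hue shift.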